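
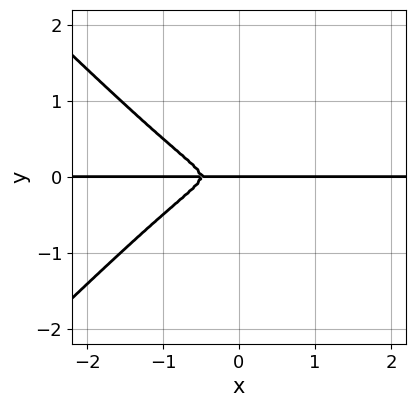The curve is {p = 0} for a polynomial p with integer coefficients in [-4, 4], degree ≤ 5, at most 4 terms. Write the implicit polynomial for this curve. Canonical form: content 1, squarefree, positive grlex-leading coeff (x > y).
1. Degree: no degree-3 curve has this shape, so deg p = 4.
2. From the axis intercepts and sections: the visible x-axis segment lies entirely on the curve; it meets the y-axis at y = 0 (among the integer gridlines).
3. These observations pin down the coefficients.

2*x^3*y - 2*x*y^3 + x^2*y + 2*y^3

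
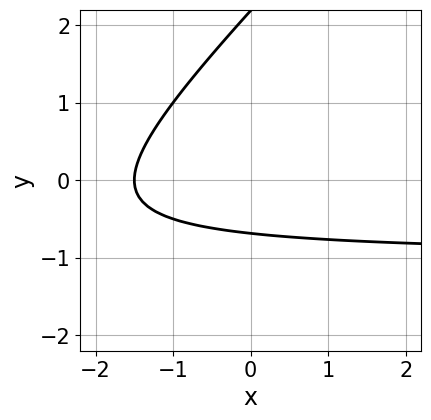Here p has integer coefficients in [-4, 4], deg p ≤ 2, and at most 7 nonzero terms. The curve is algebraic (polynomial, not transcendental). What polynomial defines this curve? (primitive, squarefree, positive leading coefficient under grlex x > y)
2*x*y - 2*y^2 + 2*x + 3*y + 3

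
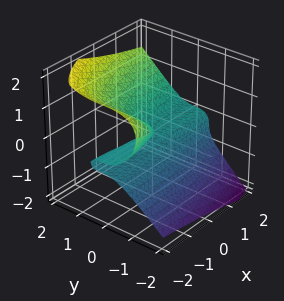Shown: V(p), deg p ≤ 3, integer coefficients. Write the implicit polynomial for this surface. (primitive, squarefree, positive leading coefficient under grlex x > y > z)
First, deg p = 3. A generic line meets the surface in up to 3 points.
Next, from the axis intercepts and sections: every point of the x-axis in the box is on the surface; it meets the y-axis at y = 0 (among the integer gridlines); it meets the z-axis at z = 0 (among the integer gridlines).
Finally, together with the visible shape, these determine p as stated.

2*x*z^2 - 2*y^3 + 3*z^3 + x*z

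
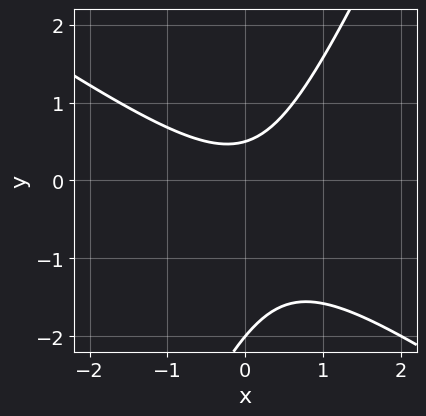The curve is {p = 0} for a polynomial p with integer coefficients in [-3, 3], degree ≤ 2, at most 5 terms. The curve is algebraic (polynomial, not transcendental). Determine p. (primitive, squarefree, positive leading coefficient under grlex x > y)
1. The degree is 2 — no degree-1 curve has this shape.
2. Checking where it meets the axes: it crosses the y-axis at the gridline y = -2; it misses every integer gridline on the x-axis.
3. Putting this together gives p.

3*x^2 + 3*x*y - 2*y^2 - 3*y + 2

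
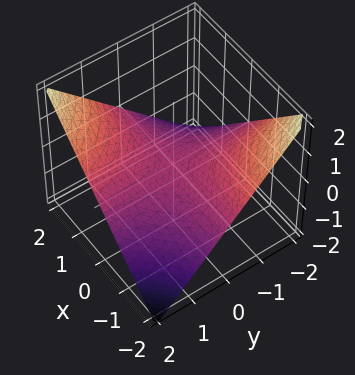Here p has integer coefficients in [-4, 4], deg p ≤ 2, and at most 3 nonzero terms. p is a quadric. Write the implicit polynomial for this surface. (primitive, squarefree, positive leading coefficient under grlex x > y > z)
deg p = 2. A hyperbolic paraboloid; a quadric.
From the visible intercepts: every point of the x-axis in the box is on the surface; every point of the y-axis in the box is on the surface; it crosses the z-axis at the gridline z = 0.
Assembling these constraints gives the stated polynomial.

x*y - 2*z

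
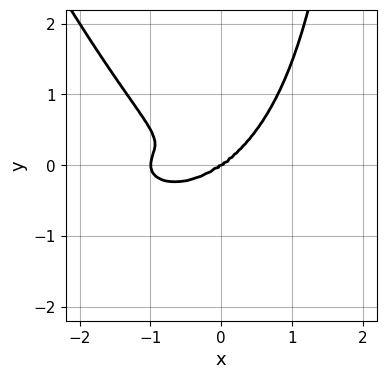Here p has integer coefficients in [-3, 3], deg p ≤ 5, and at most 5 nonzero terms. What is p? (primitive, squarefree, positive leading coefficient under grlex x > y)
1. Degree: no degree-3 curve has this shape, so deg p = 4.
2. From the axis intercepts and sections: one y-axis crossing is at y = 0; among the integer gridlines, it crosses the x-axis at x ∈ {-1, 0}.
3. Fitting integer coefficients to these (and the overall shape) gives p.

x^4 + 2*x^2*y^2 + x*y^3 + x^3 - 3*y^3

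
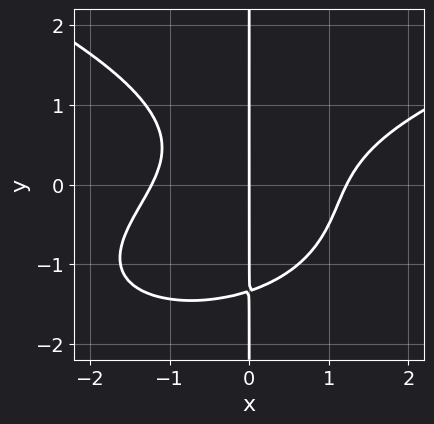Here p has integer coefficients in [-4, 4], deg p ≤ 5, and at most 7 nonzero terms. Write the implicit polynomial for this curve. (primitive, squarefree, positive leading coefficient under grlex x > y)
2*x*y^3 - 2*x^3 + 2*x^2*y + x*y^2 + 3*x

First, the degree is 4 — the shape is more complex than any degree-3 curve.
Next, reading off the gridlines: every point of the y-axis in the box is on the curve; it meets the x-axis at x = 0 (among the integer gridlines).
Finally, putting this together gives p.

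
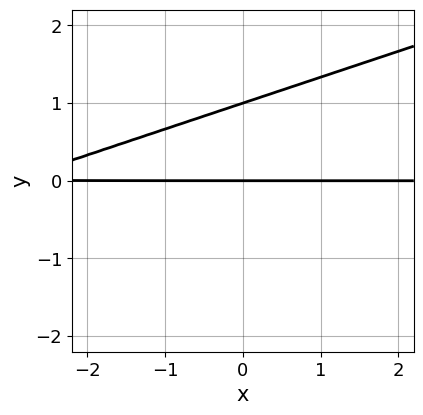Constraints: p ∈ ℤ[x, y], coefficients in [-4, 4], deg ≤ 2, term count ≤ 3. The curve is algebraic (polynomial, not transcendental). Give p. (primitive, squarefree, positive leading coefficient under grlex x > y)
(a) The degree is 2 — no degree-1 curve has this shape.
(b) From the visible intercepts: the visible x-axis segment lies entirely on the curve; among the integer gridlines, it crosses the y-axis at y ∈ {0, 1}.
(c) Assembling these constraints gives the stated polynomial.

x*y - 3*y^2 + 3*y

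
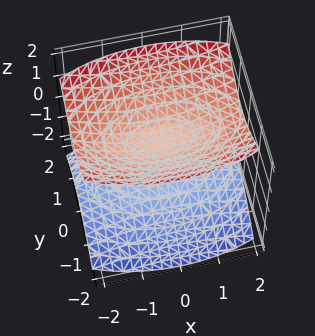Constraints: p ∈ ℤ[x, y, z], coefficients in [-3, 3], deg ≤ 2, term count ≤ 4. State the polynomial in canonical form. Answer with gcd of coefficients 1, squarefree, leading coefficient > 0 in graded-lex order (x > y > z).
x^2 + 3*y^2 - 3*z^2 + 1

First, I count 2 distinct pieces.
Next, degree: two sheets facing apart; a quadric, so deg p = 2.
Then, symmetries: mirror symmetry x ↦ −x ⇒ only even powers of x; it's symmetric under z → −z, forcing even powers of z; it's symmetric under y → −y, forcing even powers of y.
Then, checking where it meets the axes: it misses every integer gridline on the y-axis; the surface avoids every integer x-axis point in the box.
Finally, assembling these constraints gives the stated polynomial.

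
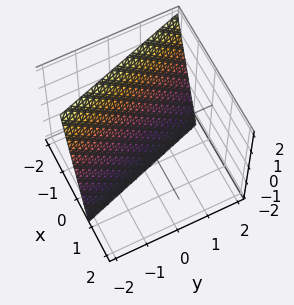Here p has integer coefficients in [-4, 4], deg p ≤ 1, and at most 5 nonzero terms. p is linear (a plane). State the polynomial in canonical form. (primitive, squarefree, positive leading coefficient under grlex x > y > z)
First, deg p = 1. The surface is flat (a plane).
Then, checking where it meets the axes: one y-axis crossing is at y = -2; it meets the z-axis at z = -2 (among the integer gridlines).
Finally, together with the visible shape, these determine p as stated.

3*x + y + z + 2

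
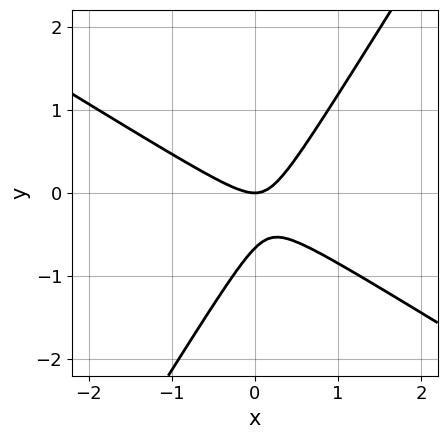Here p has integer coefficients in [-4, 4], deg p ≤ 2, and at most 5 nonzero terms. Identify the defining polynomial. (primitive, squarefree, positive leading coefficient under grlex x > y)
3*x^2 + 3*x*y - 3*y^2 - 2*y

Degree: the shape is more complex than any degree-1 curve, so deg p = 2.
From the visible intercepts: it crosses the x-axis at the gridline x = 0; one y-axis crossing is at y = 0.
Matching integer coefficients to the picture gives p.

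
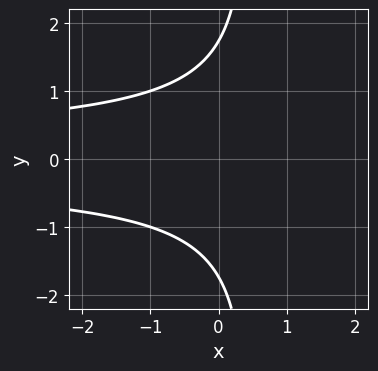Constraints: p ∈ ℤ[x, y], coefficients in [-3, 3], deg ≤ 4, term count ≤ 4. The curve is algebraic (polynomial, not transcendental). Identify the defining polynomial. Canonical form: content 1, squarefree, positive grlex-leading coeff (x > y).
2*x*y^2 - y^2 + 3

First, degree: a generic line meets the curve in up to 3 points, so deg p = 3.
Next, symmetries: it's symmetric under y → −y, forcing even powers of y.
Then, from the visible intercepts: no x-intercept at any integer in the box.
Finally, together with the visible shape, these determine p as stated.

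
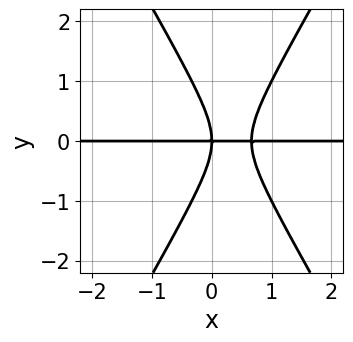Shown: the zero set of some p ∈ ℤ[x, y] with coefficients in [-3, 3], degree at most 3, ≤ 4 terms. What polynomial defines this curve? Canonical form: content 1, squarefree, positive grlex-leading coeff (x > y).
First, deg p = 3. A generic line meets the curve in up to 3 points.
Then, observable constraints: every point of the x-axis in the box is on the curve; one y-axis crossing is at y = 0.
Finally, putting this together gives p.

3*x^2*y - y^3 - 2*x*y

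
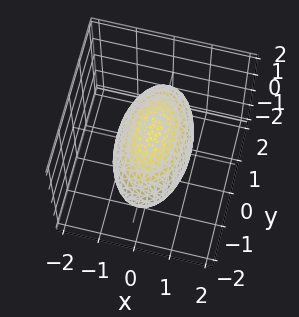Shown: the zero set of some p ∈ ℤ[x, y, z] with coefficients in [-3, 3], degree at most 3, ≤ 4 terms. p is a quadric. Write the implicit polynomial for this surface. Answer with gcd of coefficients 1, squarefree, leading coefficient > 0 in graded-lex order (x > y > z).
deg p = 2.
Symmetries: mirror symmetry x ↦ −x ⇒ only even powers of x; mirror symmetry z ↦ −z ⇒ only even powers of z; mirror symmetry y ↦ −y ⇒ only even powers of y.
Observable constraints: among the integer gridlines, it crosses the z-axis at z ∈ {-1, 1}; among the integer gridlines, it crosses the x-axis at x ∈ {-1, 1}.
Solving for integer coefficients yields p as stated.

3*x^2 + y^2 + 3*z^2 - 3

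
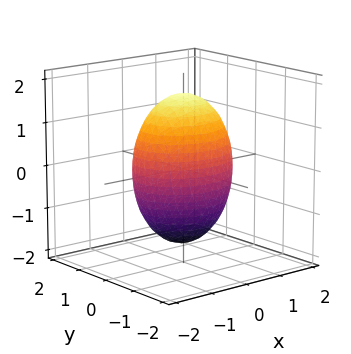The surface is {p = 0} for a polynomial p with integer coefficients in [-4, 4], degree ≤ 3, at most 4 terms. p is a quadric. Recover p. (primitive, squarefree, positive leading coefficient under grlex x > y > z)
First, degree: bounded and convex; a quadric, so deg p = 2.
Then, symmetries: it's symmetric under y → −y, forcing even powers of y; the x ↦ −x reflection is a symmetry, so x appears only in even powers; the z ↦ −z reflection is a symmetry, so z appears only in even powers.
Next, observable constraints: the y-axis gridline crossings are at y ∈ {-1, 1}.
Finally, together with the visible shape, these determine p as stated.

2*x^2 + 3*y^2 + z^2 - 3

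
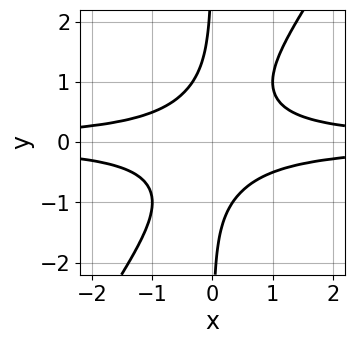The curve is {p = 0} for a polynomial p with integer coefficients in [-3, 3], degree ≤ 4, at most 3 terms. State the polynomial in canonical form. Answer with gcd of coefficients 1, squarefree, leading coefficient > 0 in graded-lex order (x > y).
3*x^2*y^2 - 2*x*y^3 - 1

deg p = 4. The shape is more complex than any degree-3 curve.
Against the integer gridlines: the curve avoids every integer x-axis point in the box; the curve avoids every integer y-axis point in the box.
Assembling these constraints gives the stated polynomial.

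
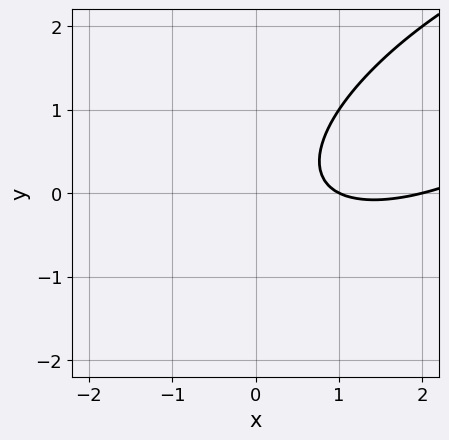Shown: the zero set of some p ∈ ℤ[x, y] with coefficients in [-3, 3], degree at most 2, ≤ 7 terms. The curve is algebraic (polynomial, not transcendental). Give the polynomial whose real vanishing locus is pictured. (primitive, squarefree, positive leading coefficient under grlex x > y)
x^2 - 2*x*y + 2*y^2 - 3*x + 2

deg p = 2. The shape is more complex than any degree-1 curve.
From the axis intercepts and sections: the x-axis gridline crossings are at x ∈ {1, 2}; it misses every integer gridline on the y-axis.
Assembling these constraints gives the stated polynomial.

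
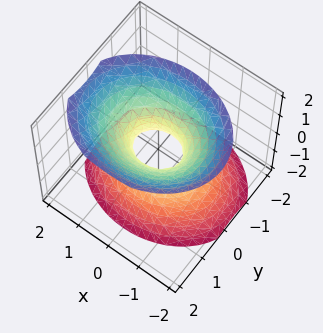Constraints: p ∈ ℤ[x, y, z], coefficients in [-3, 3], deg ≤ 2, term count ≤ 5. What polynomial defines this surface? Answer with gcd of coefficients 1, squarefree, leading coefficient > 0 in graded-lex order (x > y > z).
1. deg p = 2.
2. From the visible intercepts: no z-intercept at any integer in the box.
3. Assembling these constraints gives the stated polynomial.

2*x^2 + 3*y^2 - y*z - 2*z^2 - 1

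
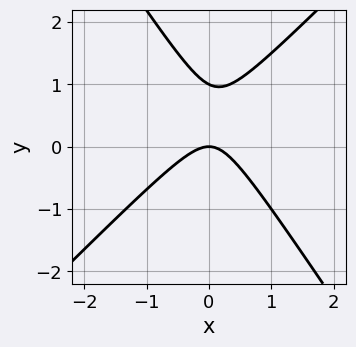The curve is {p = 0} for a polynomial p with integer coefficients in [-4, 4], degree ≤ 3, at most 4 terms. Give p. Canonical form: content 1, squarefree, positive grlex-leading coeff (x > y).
3*x^2 - x*y - 2*y^2 + 2*y

First, degree: the shape is more complex than any degree-1 curve, so deg p = 2.
Next, against the integer gridlines: among the integer gridlines, it crosses the y-axis at y ∈ {0, 1}; one x-axis crossing is at x = 0.
Finally, together with the visible shape, these determine p as stated.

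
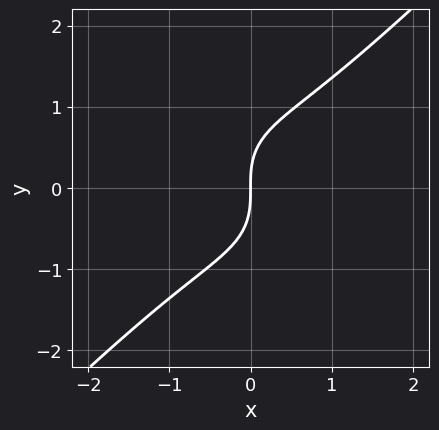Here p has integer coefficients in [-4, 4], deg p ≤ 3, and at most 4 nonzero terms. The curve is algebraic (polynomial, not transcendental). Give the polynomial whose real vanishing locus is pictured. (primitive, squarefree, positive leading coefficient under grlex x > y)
2*x^3 - 2*y^3 + 3*x

(a) The degree is 3 — no degree-2 curve has this shape.
(b) Checking where it meets the axes: one y-axis crossing is at y = 0; one x-axis crossing is at x = 0.
(c) Solving for integer coefficients yields p as stated.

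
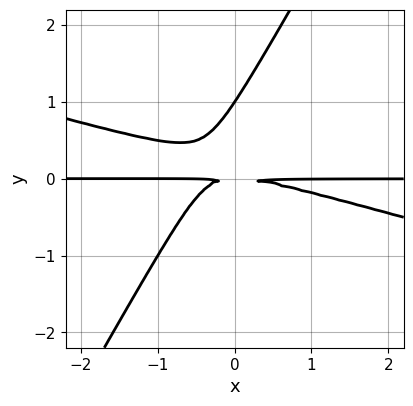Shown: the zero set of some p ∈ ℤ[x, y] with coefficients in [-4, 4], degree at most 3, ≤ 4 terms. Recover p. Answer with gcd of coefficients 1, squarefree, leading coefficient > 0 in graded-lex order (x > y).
The degree is 3 — no degree-2 curve has this shape.
Against the integer gridlines: the visible x-axis segment lies entirely on the curve; one y-axis crossing is at y = 1.
Matching integer coefficients to the picture gives p.

x^2*y + 3*x*y^2 - 2*y^3 + 2*y^2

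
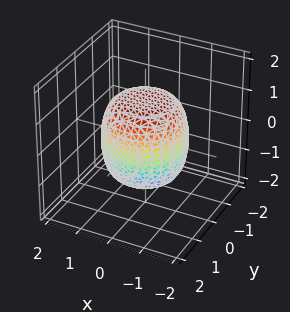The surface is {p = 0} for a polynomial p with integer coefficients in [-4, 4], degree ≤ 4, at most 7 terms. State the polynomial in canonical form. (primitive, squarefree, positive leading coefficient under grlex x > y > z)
Degree: no degree-3 surface has this shape, so deg p = 4.
Symmetry: the z-axis is an axis of rotation, so x and y enter only as x² + y².
From the axis intercepts and sections: a circular section at z = 0 has radius between 1 and 2.
Matching integer coefficients to the picture gives p.

2*x^4 + 4*x^2*y^2 + 2*y^4 - x^2 - y^2 + 2*z^2 - 3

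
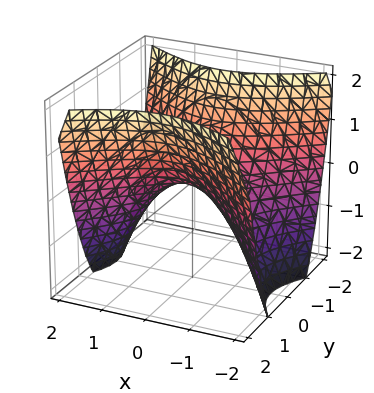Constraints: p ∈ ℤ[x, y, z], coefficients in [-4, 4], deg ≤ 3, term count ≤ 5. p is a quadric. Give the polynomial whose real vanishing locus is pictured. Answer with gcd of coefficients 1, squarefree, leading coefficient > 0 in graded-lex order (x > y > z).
2*x^2 - 3*y^2 + 3*z

First, the degree is 2 — a hyperbolic paraboloid; a quadric.
Then, symmetries: it's symmetric under y → −y, forcing even powers of y; mirror symmetry x ↦ −x ⇒ only even powers of x.
Then, from the visible intercepts: it crosses the x-axis at the gridline x = 0; one z-axis crossing is at z = 0; it meets the y-axis at y = 0 (among the integer gridlines).
Finally, matching integer coefficients to the picture gives p.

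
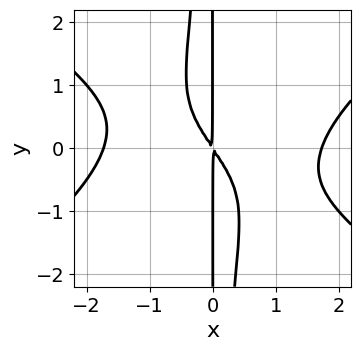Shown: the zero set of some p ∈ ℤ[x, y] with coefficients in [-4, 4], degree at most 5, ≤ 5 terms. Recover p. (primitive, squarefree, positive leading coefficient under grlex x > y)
(a) The degree is 4 — the shape is more complex than any degree-3 curve.
(b) Reading off the gridlines: every point of the y-axis in the box is on the curve.
(c) Together with the visible shape, these determine p as stated.

x^4 - 2*x^2*y^2 - 3*x^2 - 2*x*y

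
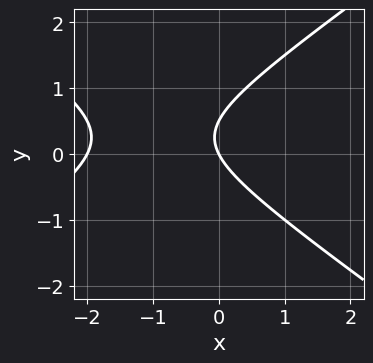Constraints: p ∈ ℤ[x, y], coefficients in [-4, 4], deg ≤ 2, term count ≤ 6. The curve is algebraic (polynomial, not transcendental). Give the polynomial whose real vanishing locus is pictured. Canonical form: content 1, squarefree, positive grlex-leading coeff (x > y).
x^2 - 2*y^2 + 2*x + y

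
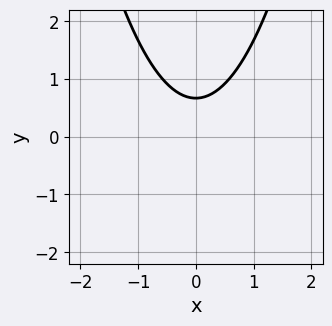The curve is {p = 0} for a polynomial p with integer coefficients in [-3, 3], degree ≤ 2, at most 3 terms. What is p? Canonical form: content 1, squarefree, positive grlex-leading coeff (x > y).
3*x^2 - 3*y + 2

deg p = 2. The shape is more complex than any degree-1 curve.
Symmetries: mirror symmetry x ↦ −x ⇒ only even powers of x.
Against the integer gridlines: the curve avoids every integer x-axis point in the box.
Assembling these constraints gives the stated polynomial.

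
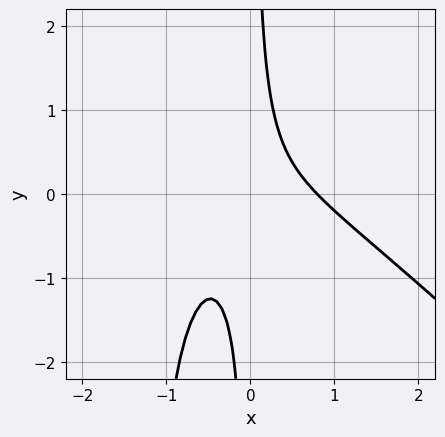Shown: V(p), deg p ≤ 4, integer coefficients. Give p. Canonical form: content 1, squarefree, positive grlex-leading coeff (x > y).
2*x^3 + 2*x^2*y + 3*x*y - 1

(a) Degree: the shape is more complex than any degree-2 curve, so deg p = 3.
(b) Observable constraints: no y-intercept at any integer in the box.
(c) Putting this together gives p.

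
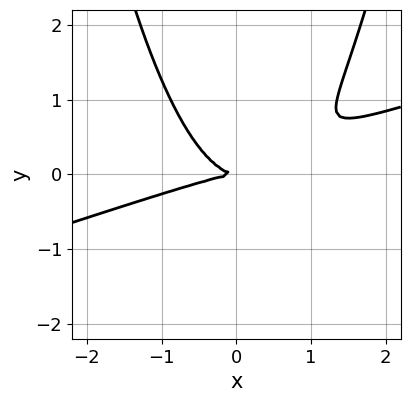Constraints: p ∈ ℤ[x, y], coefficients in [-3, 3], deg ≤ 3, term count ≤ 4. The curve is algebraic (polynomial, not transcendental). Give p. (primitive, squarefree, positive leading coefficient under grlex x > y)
x^3 - 3*x^2*y + 3*y^2

1. deg p = 3.
2. From the visible intercepts: one y-axis crossing is at y = 0; it meets the x-axis at x = 0 (among the integer gridlines).
3. Assembling these constraints gives the stated polynomial.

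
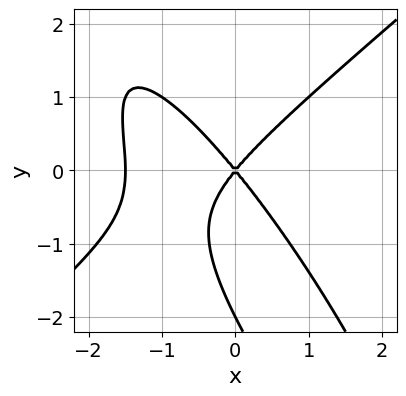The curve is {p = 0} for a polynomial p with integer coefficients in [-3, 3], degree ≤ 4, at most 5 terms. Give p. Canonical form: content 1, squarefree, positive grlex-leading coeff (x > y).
1. The degree is 3 — a generic line meets the curve in up to 3 points.
2. Checking where it meets the axes: among the integer gridlines, it crosses the y-axis at y ∈ {-2, 0}; it crosses the x-axis at the gridline x = 0.
3. Together with the visible shape, these determine p as stated.

2*x^3 - 2*x*y^2 - y^3 + 3*x^2 - 2*y^2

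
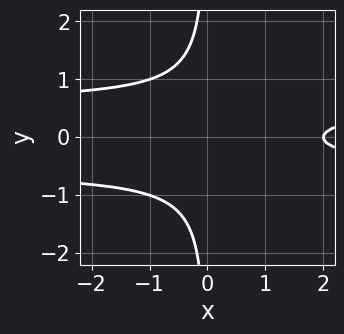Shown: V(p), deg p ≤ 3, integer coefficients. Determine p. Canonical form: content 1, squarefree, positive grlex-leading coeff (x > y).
Degree: the shape is more complex than any degree-2 curve, so deg p = 3.
Symmetries: the y ↦ −y reflection is a symmetry, so y appears only in even powers.
From the visible intercepts: one x-axis crossing is at x = 2; no y-intercept at any integer in the box.
Solving for integer coefficients yields p as stated.

3*x*y^2 - x + 2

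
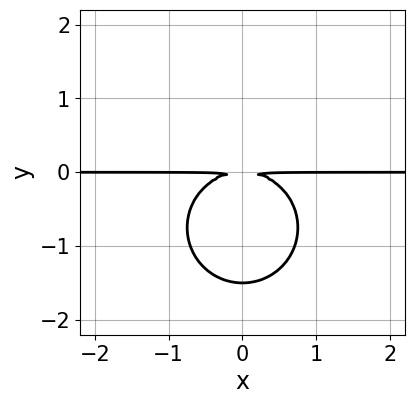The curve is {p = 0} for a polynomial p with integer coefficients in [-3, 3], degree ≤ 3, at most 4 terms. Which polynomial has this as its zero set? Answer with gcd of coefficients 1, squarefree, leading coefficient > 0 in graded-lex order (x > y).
2*x^2*y + 2*y^3 + 3*y^2

(a) deg p = 3.
(b) Symmetries: the x ↦ −x reflection is a symmetry, so x appears only in even powers.
(c) Against the integer gridlines: the visible x-axis segment lies entirely on the curve.
(d) Fitting integer coefficients to these (and the overall shape) gives p.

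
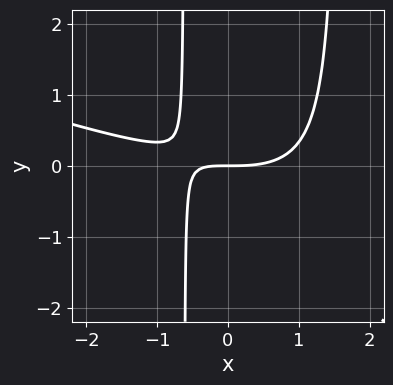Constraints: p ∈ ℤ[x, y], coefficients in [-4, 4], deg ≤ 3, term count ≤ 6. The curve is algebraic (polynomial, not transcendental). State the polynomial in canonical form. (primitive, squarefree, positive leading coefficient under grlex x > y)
x^3 + 3*x^2*y - 3*x*y - 3*y

deg p = 3. A generic line meets the curve in up to 3 points.
From the visible intercepts: it crosses the x-axis at the gridline x = 0; it meets the y-axis at y = 0 (among the integer gridlines).
Solving for integer coefficients yields p as stated.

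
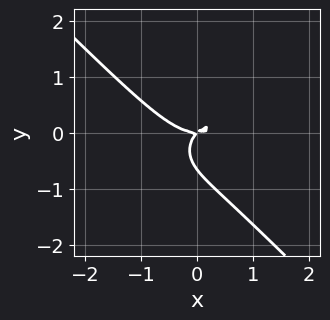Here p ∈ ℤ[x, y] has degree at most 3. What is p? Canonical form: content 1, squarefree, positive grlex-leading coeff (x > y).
(a) The degree is 3 — a generic line meets the curve in up to 3 points.
(b) Observable constraints: it meets the x-axis at x = 0 (among the integer gridlines); it meets the y-axis at y = 0 (among the integer gridlines).
(c) Fitting integer coefficients to these (and the overall shape) gives p.

2*x^3 + x*y^2 + 3*y^3 - 2*x*y + 2*y^2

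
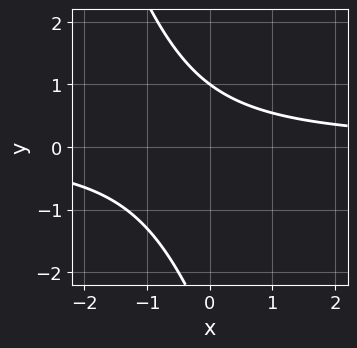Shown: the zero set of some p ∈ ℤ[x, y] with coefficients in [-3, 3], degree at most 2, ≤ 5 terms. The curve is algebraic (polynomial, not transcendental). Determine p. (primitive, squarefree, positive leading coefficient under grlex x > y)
3*x*y + y^2 + 2*y - 3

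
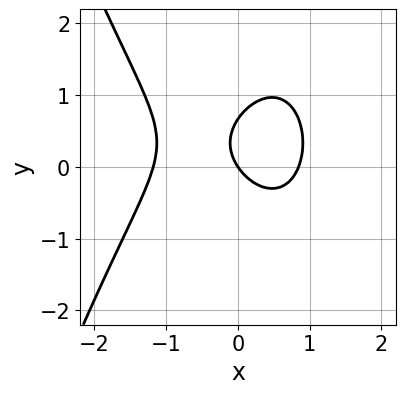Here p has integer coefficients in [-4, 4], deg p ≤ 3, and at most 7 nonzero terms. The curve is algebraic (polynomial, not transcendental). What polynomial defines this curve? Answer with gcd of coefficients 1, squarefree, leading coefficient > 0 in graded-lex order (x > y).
The degree is 3 — the shape is more complex than any degree-2 curve.
Checking where it meets the axes: it meets the x-axis at x = 0 (among the integer gridlines); it meets the y-axis at y = 0 (among the integer gridlines).
Putting this together gives p.

3*x^3 + x^2 + 3*y^2 - 3*x - 2*y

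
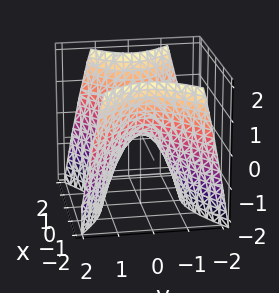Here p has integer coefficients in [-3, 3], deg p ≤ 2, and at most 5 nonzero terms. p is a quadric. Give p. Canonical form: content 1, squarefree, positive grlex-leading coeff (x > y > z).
2*x^2 - 3*y^2 - 2*z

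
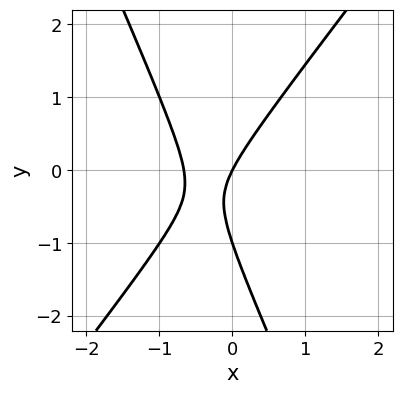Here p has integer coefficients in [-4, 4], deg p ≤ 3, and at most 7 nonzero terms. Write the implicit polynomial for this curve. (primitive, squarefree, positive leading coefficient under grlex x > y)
3*x^2 - x*y - y^2 + 2*x - y

(a) Degree: the shape is more complex than any degree-1 curve, so deg p = 2.
(b) From the axis intercepts and sections: it crosses the x-axis at the gridline x = 0; the y-axis gridline crossings are at y ∈ {-1, 0}.
(c) The integer polynomial consistent with all of this is the stated p.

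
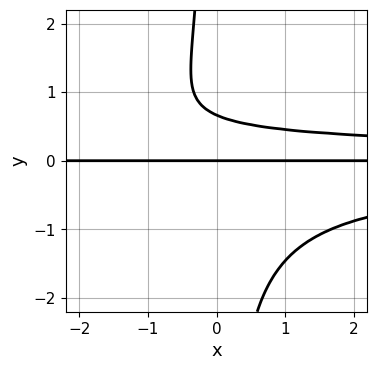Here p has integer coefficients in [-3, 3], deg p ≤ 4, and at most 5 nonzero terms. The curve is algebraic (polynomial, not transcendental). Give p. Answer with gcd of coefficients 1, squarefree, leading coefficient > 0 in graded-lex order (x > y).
3*x*y^3 + 3*y^2 - 2*y

First, deg p = 4. No degree-3 curve has this shape.
Next, against the integer gridlines: it crosses the y-axis at the gridline y = 0; the visible x-axis segment lies entirely on the curve.
Finally, solving for integer coefficients yields p as stated.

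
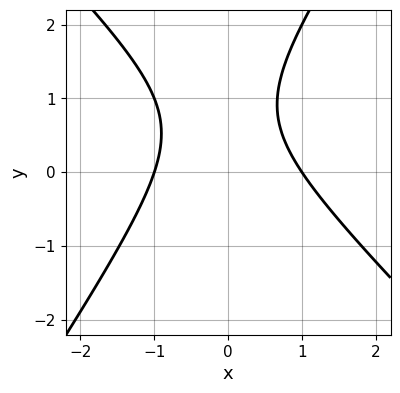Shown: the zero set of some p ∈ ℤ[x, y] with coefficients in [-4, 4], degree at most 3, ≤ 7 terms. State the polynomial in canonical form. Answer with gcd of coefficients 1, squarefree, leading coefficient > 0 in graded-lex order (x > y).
3*x^2 + x*y - 2*y^2 + 3*y - 3

(a) deg p = 2. The shape is more complex than any degree-1 curve.
(b) From the axis intercepts and sections: the x-axis gridline crossings are at x ∈ {-1, 1}; the curve avoids every integer y-axis point in the box.
(c) Assembling these constraints gives the stated polynomial.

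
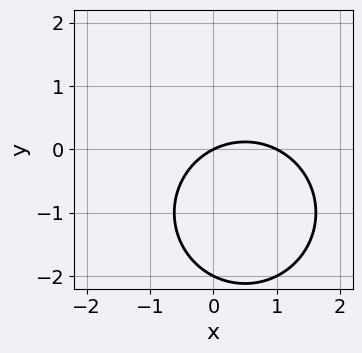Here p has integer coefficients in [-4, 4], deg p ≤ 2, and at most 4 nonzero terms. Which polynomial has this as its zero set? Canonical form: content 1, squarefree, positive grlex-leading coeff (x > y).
x^2 + y^2 - x + 2*y

Degree: the shape is more complex than any degree-1 curve, so deg p = 2.
Against the integer gridlines: among the integer gridlines, it crosses the y-axis at y ∈ {-2, 0}; among the integer gridlines, it crosses the x-axis at x ∈ {0, 1}.
The integer polynomial consistent with all of this is the stated p.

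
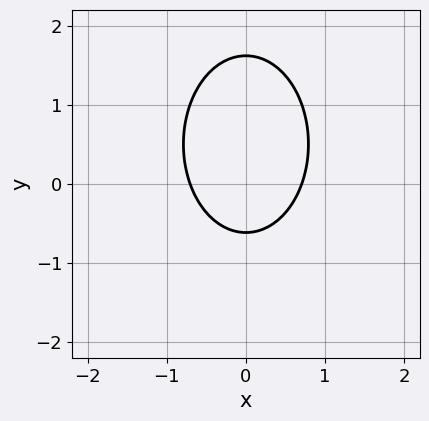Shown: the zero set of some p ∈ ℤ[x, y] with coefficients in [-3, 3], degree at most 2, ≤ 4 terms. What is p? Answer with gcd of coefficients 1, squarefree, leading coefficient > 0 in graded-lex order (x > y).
2*x^2 + y^2 - y - 1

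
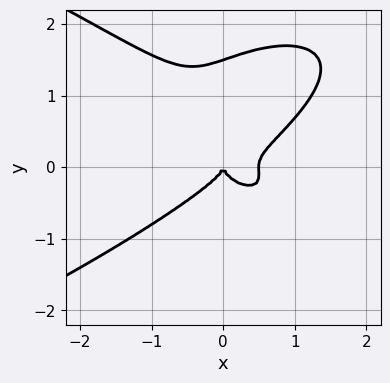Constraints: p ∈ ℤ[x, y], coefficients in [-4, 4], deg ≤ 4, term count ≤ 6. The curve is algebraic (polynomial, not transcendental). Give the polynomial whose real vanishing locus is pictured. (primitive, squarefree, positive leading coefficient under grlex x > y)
1. The degree is 4 — no degree-3 curve has this shape.
2. Checking where it meets the axes: one x-axis crossing is at x = 0; it meets the y-axis at y = 0 (among the integer gridlines).
3. The integer polynomial consistent with all of this is the stated p.

2*y^4 + 2*x^3 - x*y^2 - 3*y^3 - x^2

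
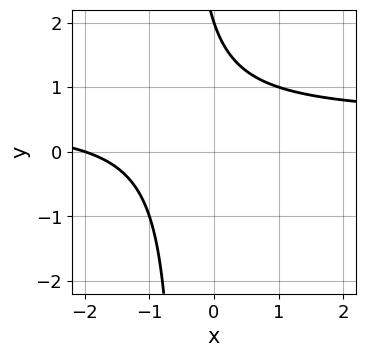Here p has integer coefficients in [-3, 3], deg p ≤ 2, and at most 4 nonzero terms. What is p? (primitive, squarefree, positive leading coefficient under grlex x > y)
2*x*y - x + y - 2

deg p = 2. A generic line meets the curve in up to 2 points.
Reading off the gridlines: one y-axis crossing is at y = 2; one x-axis crossing is at x = -2.
Assembling these constraints gives the stated polynomial.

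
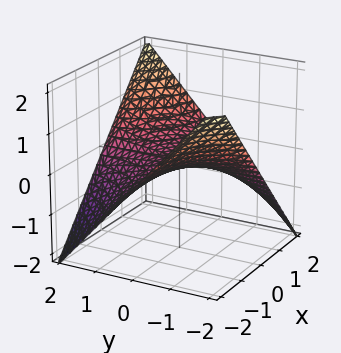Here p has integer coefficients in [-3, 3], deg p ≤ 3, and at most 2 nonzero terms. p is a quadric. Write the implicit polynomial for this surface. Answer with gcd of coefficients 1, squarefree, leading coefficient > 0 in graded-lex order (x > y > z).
x*y - 2*z

1. The degree is 2 — a saddle surface; a quadric.
2. From the visible intercepts: it meets the z-axis at z = 0 (among the integer gridlines); the visible x-axis segment lies entirely on the surface.
3. Putting this together gives p. Check: (0, -1, 0) on the y-axis lies on the surface, and p(0, -1, 0) = 0. ✓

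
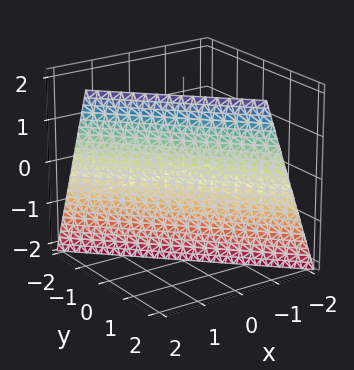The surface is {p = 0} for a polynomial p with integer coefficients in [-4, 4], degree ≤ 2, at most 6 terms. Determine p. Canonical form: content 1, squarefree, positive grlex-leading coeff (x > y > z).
3*x + 3*y - z - 2

(a) deg p = 1. Every cross-section is a straight line — this is a plane.
(b) From the axis intercepts and sections: it crosses the z-axis at the gridline z = -2.
(c) The integer polynomial consistent with all of this is the stated p.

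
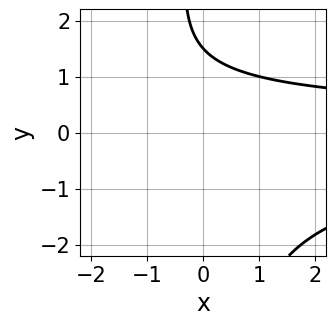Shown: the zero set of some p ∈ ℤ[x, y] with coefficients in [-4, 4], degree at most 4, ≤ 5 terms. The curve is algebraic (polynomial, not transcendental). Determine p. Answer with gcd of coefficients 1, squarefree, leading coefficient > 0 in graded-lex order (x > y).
1. The degree is 3 — a generic line meets the curve in up to 3 points.
2. From the visible intercepts: no x-intercept at any integer in the box.
3. Solving for integer coefficients yields p as stated.

x*y^2 + 2*y - 3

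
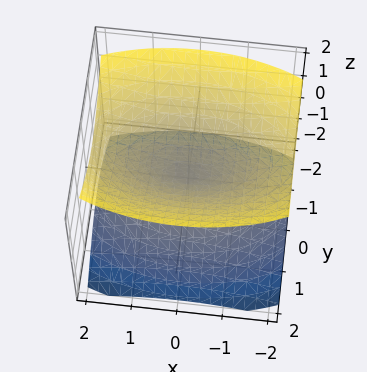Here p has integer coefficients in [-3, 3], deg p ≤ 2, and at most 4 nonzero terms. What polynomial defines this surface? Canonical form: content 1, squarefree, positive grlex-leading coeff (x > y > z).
x^2 + 3*y^2 - 3*z^2

First, I count 2 distinct pieces. Treating them together as one polynomial.
Next, deg p = 2. Two nappes meeting at a single point; a quadric.
Next, symmetries: it's symmetric under y → −y, forcing even powers of y; the z ↦ −z reflection is a symmetry, so z appears only in even powers; the x ↦ −x reflection is a symmetry, so x appears only in even powers.
Next, from the axis intercepts and sections: it crosses the y-axis at the gridline y = 0; it crosses the x-axis at the gridline x = 0; it crosses the z-axis at the gridline z = 0.
Finally, fitting integer coefficients to these (and the overall shape) gives p.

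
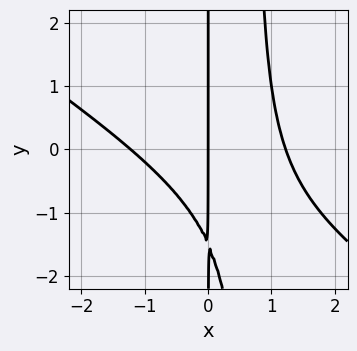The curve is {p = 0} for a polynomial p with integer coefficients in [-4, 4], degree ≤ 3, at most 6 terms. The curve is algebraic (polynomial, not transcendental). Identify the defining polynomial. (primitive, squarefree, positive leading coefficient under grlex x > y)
First, the degree is 3 — no degree-2 curve has this shape.
Then, observable constraints: it crosses the x-axis at the gridline x = 0; every point of the y-axis in the box is on the curve.
Finally, together with the visible shape, these determine p as stated.

2*x^3 + 3*x^2*y - 2*x*y - 3*x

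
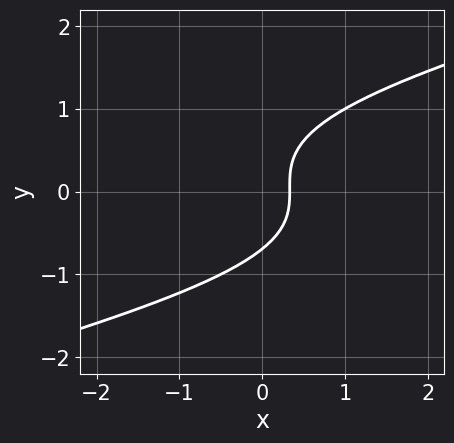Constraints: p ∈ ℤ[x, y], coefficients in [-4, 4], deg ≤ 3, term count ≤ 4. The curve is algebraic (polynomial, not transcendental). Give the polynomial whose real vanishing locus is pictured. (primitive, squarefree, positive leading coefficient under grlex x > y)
x*y^2 - 3*y^3 + 3*x - 1

(a) Degree: no degree-2 curve has this shape, so deg p = 3.
(b) Matching integer coefficients to the picture gives p.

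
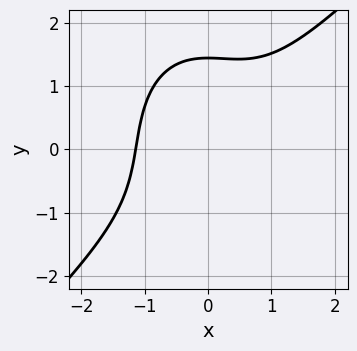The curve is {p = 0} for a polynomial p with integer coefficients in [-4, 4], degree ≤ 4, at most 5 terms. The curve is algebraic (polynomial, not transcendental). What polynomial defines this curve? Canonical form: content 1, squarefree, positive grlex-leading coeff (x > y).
(a) deg p = 3. No degree-2 curve has this shape.
(b) Matching integer coefficients to the picture gives p.

2*x^3 - x^2*y - y^3 + 3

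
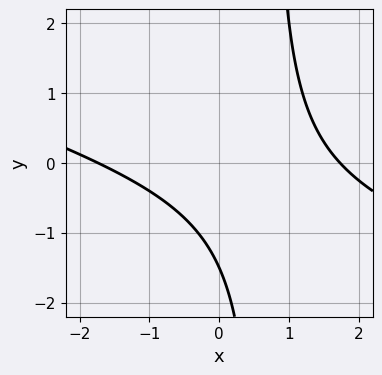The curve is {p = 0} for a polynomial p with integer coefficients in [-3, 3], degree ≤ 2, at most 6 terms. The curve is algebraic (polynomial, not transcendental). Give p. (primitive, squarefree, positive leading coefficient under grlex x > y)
(a) deg p = 2. A generic line meets the curve in up to 2 points.
(b) Solving for integer coefficients yields p as stated.

x^2 + 3*x*y - 2*y - 3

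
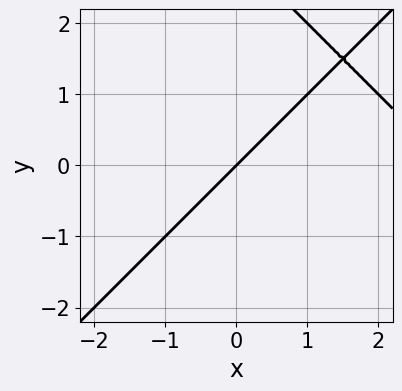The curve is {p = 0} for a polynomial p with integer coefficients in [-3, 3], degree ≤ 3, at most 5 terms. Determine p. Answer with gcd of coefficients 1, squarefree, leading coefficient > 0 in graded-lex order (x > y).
1. The degree is 2 — no degree-1 curve has this shape.
2. Observable constraints: it meets the x-axis at x = 0 (among the integer gridlines); one y-axis crossing is at y = 0.
3. Together with the visible shape, these determine p as stated.

x^2 - y^2 - 3*x + 3*y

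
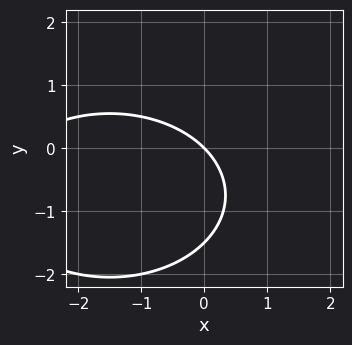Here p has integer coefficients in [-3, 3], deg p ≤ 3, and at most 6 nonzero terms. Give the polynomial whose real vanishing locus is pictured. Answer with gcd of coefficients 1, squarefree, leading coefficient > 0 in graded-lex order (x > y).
x^2 + 2*y^2 + 3*x + 3*y

First, the degree is 2 — the shape is more complex than any degree-1 curve.
Then, reading off the gridlines: it meets the x-axis at x = 0 (among the integer gridlines); one y-axis crossing is at y = 0.
Finally, the integer polynomial consistent with all of this is the stated p.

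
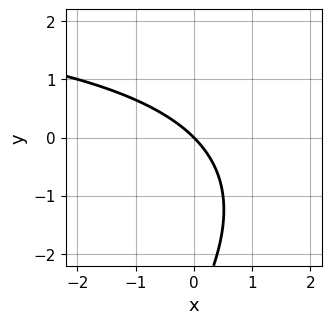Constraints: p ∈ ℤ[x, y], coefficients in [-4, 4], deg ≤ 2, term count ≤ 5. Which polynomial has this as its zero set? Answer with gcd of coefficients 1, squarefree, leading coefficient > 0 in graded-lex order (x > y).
(a) The degree is 2 — no degree-1 curve has this shape.
(b) Reading off the gridlines: one y-axis crossing is at y = 0; it crosses the x-axis at the gridline x = 0.
(c) Assembling these constraints gives the stated polynomial.

x*y - y^2 - 3*x - 3*y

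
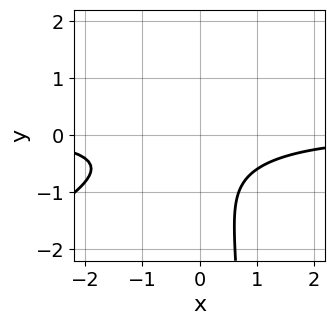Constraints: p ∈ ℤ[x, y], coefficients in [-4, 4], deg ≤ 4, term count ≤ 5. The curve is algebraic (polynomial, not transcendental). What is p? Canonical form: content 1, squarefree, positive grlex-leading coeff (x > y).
1. deg p = 3.
2. Checking where it meets the axes: the curve avoids every integer y-axis point in the box; the curve avoids every integer x-axis point in the box.
3. Putting this together gives p.

2*x^2*y - 3*x*y^2 + 3*y^2 + 3*y + 3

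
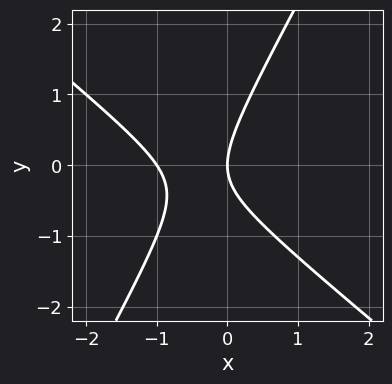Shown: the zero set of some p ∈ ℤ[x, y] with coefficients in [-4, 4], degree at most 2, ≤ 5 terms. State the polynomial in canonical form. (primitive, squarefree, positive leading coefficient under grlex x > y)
3*x^2 + 2*x*y - 2*y^2 + 3*x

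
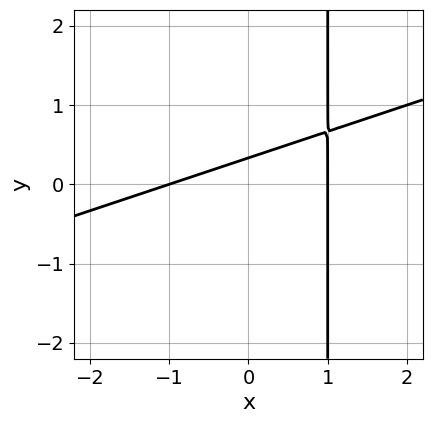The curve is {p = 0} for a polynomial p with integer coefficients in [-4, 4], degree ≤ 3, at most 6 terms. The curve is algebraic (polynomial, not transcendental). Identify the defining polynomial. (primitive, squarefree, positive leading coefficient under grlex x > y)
(a) Degree: no degree-1 curve has this shape, so deg p = 2.
(b) Observable constraints: among the integer gridlines, it crosses the x-axis at x ∈ {-1, 1}.
(c) Together with the visible shape, these determine p as stated.

x^2 - 3*x*y + 3*y - 1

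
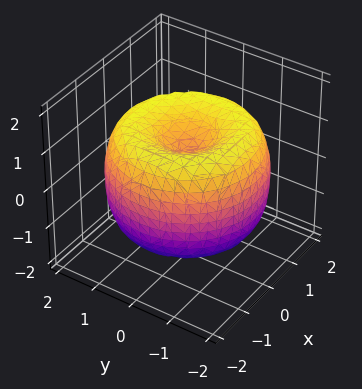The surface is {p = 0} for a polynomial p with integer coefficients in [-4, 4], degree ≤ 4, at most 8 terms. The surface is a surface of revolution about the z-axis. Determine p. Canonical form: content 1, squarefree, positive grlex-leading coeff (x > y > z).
x^4 + 2*x^2*y^2 + y^4 - 3*x^2 - 3*y^2 + 2*z^2 - 1

1. Degree: a generic line meets the surface in up to 4 points, so deg p = 4.
2. Symmetries: the surface is invariant under rotation about z: p = q(x² + y², z).
3. Observable constraints: a circular section at z = 1 has radius between 0 and 1.
4. Fitting integer coefficients to these (and the overall shape) gives p.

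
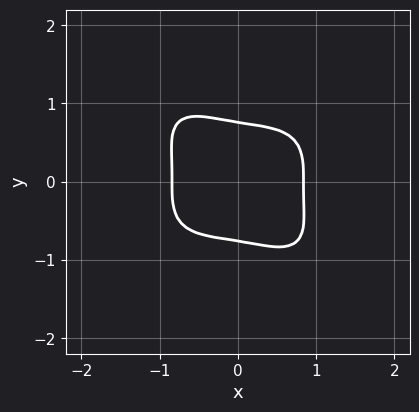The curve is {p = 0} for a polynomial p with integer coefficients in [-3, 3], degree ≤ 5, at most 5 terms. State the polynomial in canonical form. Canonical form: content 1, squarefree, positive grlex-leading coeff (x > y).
The degree is 4 — a generic line meets the curve in up to 4 points.
Matching integer coefficients to the picture gives p.

2*x^4 + 2*x*y^3 + 3*y^4 - 1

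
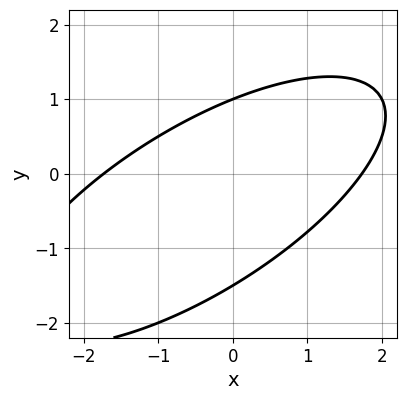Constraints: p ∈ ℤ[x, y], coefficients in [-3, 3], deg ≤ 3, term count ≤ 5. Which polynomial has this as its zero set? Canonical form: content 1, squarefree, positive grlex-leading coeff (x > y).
First, degree: no degree-1 curve has this shape, so deg p = 2.
Then, from the visible intercepts: one y-axis crossing is at y = 1.
Finally, together with the visible shape, these determine p as stated.

x^2 - 2*x*y + 2*y^2 + y - 3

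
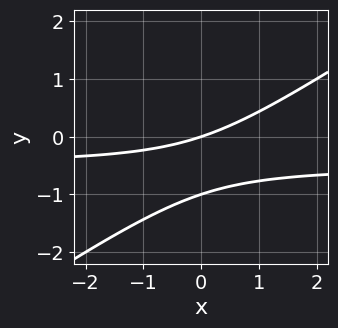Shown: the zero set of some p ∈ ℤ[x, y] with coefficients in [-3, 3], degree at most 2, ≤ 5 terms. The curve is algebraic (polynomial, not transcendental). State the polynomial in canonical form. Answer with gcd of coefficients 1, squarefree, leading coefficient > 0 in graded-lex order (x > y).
deg p = 2. A generic line meets the curve in up to 2 points.
Checking where it meets the axes: among the integer gridlines, it crosses the y-axis at y ∈ {-1, 0}; one x-axis crossing is at x = 0.
Matching integer coefficients to the picture gives p.

2*x*y - 3*y^2 + x - 3*y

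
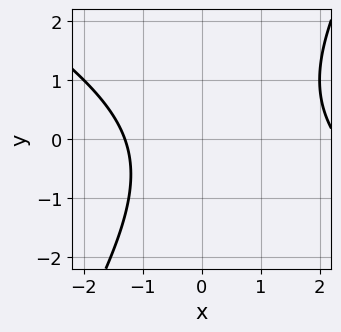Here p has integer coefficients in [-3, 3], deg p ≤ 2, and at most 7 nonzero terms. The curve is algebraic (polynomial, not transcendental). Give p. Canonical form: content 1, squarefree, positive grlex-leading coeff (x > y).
x^2 + x*y - y^2 - x - 3

1. Degree: no degree-1 curve has this shape, so deg p = 2.
2. Reading off the gridlines: the curve avoids every integer y-axis point in the box.
3. Matching integer coefficients to the picture gives p.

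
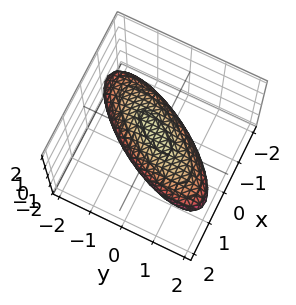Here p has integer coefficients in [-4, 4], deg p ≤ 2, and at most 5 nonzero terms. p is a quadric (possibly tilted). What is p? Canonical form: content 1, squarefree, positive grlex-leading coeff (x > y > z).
2*x^2 - 2*x*y + y^2 + 3*z^2 - 2

deg p = 2.
From the axis intercepts and sections: among the integer gridlines, it crosses the x-axis at x ∈ {-1, 1}.
These observations pin down the coefficients.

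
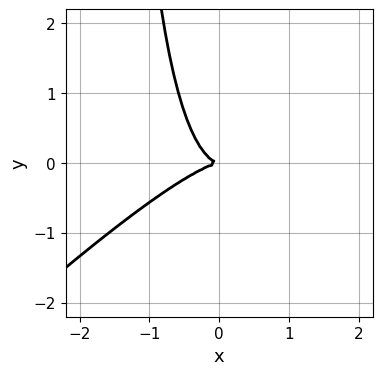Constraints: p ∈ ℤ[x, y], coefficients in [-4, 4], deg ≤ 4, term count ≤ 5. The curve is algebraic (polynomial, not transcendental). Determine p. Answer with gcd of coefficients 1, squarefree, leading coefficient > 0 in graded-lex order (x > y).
2*x^3 - 3*x^2*y + x*y^2 + 2*y^2

The degree is 3 — no degree-2 curve has this shape.
Reading off the gridlines: one y-axis crossing is at y = 0; it crosses the x-axis at the gridline x = 0.
Solving for integer coefficients yields p as stated.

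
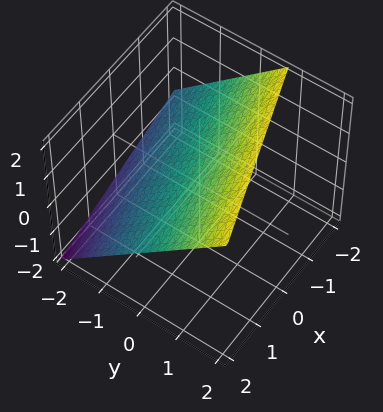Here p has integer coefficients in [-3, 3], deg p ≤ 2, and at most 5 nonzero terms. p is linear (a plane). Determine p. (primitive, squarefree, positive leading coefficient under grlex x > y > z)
1. deg p = 1. Every cross-section is a straight line — this is a plane.
2. From the visible intercepts: one x-axis crossing is at x = 2.
3. Solving for integer coefficients yields p as stated.

x - 3*y + 3*z - 2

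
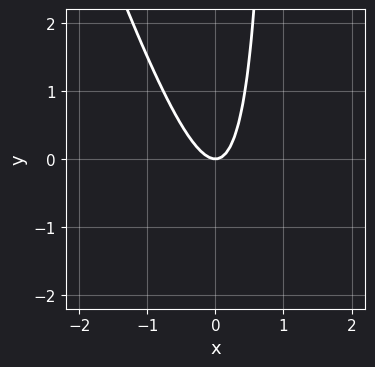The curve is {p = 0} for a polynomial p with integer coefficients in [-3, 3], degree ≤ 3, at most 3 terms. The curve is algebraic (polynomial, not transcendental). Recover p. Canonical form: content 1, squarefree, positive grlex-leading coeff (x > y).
(a) deg p = 2.
(b) Against the integer gridlines: one y-axis crossing is at y = 0; one x-axis crossing is at x = 0.
(c) Putting this together gives p.

3*x^2 + x*y - y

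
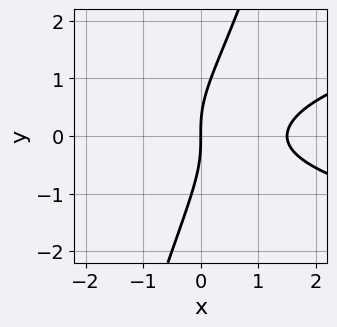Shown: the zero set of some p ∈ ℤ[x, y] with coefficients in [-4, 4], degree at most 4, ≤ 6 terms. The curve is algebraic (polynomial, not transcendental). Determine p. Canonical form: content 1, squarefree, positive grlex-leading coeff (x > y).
3*x*y^2 - y^3 - 2*x^2 + 3*x

(a) Degree: a generic line meets the curve in up to 3 points, so deg p = 3.
(b) From the axis intercepts and sections: one x-axis crossing is at x = 0; it crosses the y-axis at the gridline y = 0.
(c) Solving for integer coefficients yields p as stated.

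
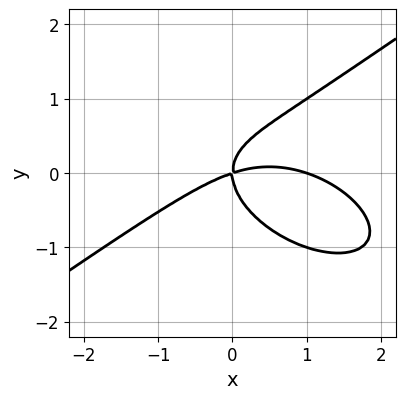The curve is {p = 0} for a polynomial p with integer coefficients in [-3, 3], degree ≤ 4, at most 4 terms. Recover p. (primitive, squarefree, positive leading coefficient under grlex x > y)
Degree: a generic line meets the curve in up to 3 points, so deg p = 3.
Reading off the gridlines: the x-axis gridline crossings are at x ∈ {0, 1}; one y-axis crossing is at y = 0.
The integer polynomial consistent with all of this is the stated p.

x^3 - 3*y^3 - x^2 + 3*x*y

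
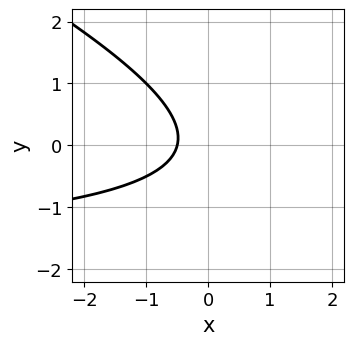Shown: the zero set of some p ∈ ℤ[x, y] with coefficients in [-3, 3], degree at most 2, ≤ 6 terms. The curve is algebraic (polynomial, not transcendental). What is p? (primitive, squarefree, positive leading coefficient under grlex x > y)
Degree: a generic line meets the curve in up to 2 points, so deg p = 2.
Against the integer gridlines: the curve avoids every integer y-axis point in the box.
Together with the visible shape, these determine p as stated.

x*y + 2*y^2 + 2*x + 1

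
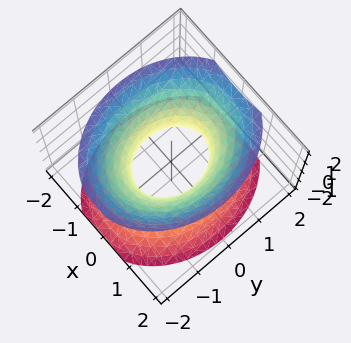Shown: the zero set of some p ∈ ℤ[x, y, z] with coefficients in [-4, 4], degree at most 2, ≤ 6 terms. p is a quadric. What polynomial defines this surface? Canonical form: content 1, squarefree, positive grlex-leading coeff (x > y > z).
3*x^2 + 2*y^2 - 2*z^2 - 2

First, degree: one connected sheet with a waist; a quadric, so deg p = 2.
Then, symmetries: mirror symmetry z ↦ −z ⇒ only even powers of z; the y ↦ −y reflection is a symmetry, so y appears only in even powers; it's symmetric under x → −x, forcing even powers of x.
Next, observable constraints: the y-axis gridline crossings are at y ∈ {-1, 1}; no z-intercept at any integer in the box.
Finally, assembling these constraints gives the stated polynomial.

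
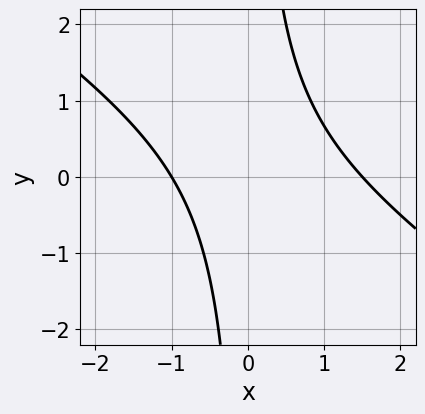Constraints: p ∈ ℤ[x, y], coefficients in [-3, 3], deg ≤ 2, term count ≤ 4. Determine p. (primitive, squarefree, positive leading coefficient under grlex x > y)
2*x^2 + 3*x*y - x - 3

(a) Degree: a generic line meets the curve in up to 2 points, so deg p = 2.
(b) Reading off the gridlines: no y-intercept at any integer in the box; one x-axis crossing is at x = -1.
(c) Together with the visible shape, these determine p as stated.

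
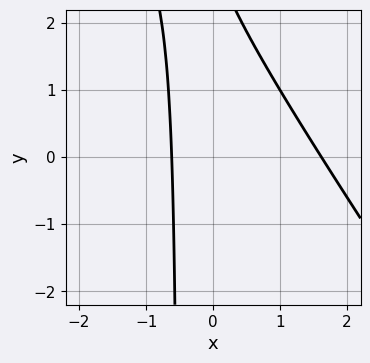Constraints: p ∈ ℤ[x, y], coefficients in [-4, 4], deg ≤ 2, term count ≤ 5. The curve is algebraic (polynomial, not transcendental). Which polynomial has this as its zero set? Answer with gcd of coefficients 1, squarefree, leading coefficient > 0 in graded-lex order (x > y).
1. Degree: a generic line meets the curve in up to 2 points, so deg p = 2.
2. From the axis intercepts and sections: the curve avoids every integer y-axis point in the box.
3. Fitting integer coefficients to these (and the overall shape) gives p.

3*x^2 + 2*x*y - 3*x + y - 3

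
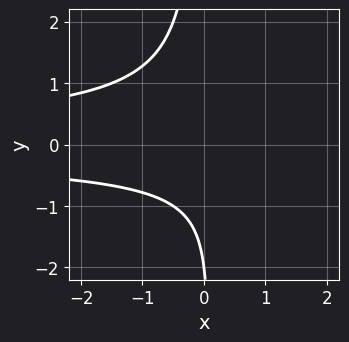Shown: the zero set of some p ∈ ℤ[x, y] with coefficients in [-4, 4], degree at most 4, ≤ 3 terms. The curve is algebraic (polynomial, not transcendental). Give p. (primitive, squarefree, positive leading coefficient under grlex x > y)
(a) The degree is 3 — the shape is more complex than any degree-2 curve.
(b) Against the integer gridlines: it crosses the y-axis at the gridline y = -2; it misses every integer gridline on the x-axis.
(c) The integer polynomial consistent with all of this is the stated p.

2*x*y^2 + y + 2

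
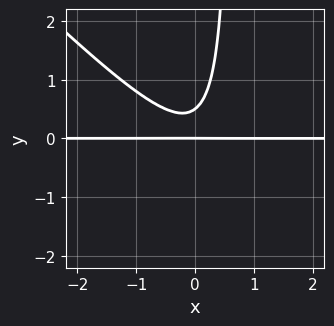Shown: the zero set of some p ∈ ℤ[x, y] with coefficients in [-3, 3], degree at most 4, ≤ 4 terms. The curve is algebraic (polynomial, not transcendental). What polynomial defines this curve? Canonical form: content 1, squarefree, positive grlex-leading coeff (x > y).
1. The degree is 3 — no degree-2 curve has this shape.
2. Against the integer gridlines: the visible x-axis segment lies entirely on the curve; one y-axis crossing is at y = 0.
3. Assembling these constraints gives the stated polynomial.

3*x^2*y + 3*x*y^2 - 2*y^2 + y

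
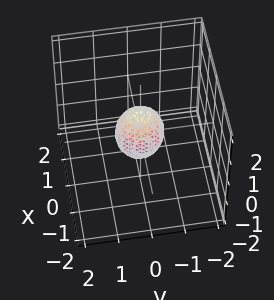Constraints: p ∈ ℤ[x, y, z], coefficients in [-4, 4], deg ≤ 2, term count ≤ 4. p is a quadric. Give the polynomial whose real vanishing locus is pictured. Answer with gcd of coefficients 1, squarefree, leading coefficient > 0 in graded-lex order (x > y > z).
3*x^2 + 2*y^2 + z^2 - 1

(a) deg p = 2.
(b) Symmetries: it's symmetric under x → −x, forcing even powers of x; the y ↦ −y reflection is a symmetry, so y appears only in even powers; mirror symmetry z ↦ −z ⇒ only even powers of z.
(c) From the visible intercepts: among the integer gridlines, it crosses the z-axis at z ∈ {-1, 1}.
(d) Putting this together gives p.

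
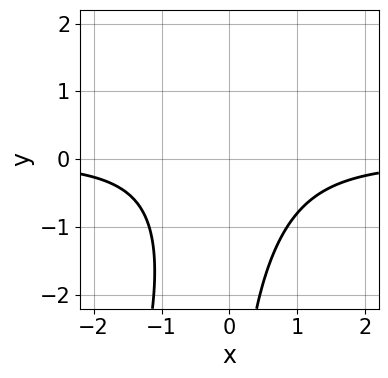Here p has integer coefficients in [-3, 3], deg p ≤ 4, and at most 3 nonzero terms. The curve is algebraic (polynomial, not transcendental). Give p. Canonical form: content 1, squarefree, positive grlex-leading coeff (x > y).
3*x^2*y - x*y^2 + 3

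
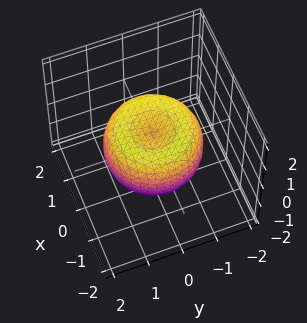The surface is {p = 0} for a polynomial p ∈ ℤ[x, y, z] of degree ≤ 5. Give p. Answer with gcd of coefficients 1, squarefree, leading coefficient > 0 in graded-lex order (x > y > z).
2*x^4 + 4*x^2*y^2 + 2*y^4 - 3*x^2 - 3*y^2 + 3*z^2 - 1

1. The degree is 4 — the shape is more complex than any degree-3 surface.
2. Symmetries: the z-axis is an axis of rotation, so x and y enter only as x² + y².
3. Observable constraints: a circular section at z = 0 has radius between 1 and 2.
4. Fitting integer coefficients to these (and the overall shape) gives p.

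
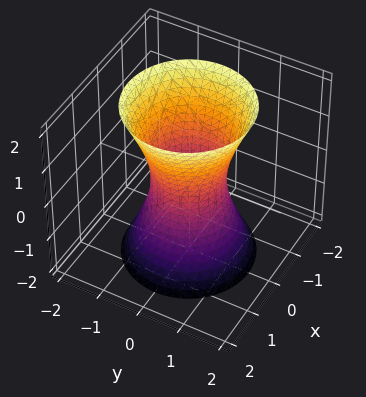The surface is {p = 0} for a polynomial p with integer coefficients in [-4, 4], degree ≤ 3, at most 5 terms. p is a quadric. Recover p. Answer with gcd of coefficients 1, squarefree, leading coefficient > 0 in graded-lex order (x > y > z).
3*x^2 + 3*y^2 - z^2 - 2

First, the degree is 2 — one connected sheet with a waist; a quadric.
Next, symmetries: mirror symmetry z ↦ −z ⇒ only even powers of z; the surface is invariant under rotation about z: p = q(x² + y², z).
Then, checking where it meets the axes: the surface avoids every integer z-axis point in the box; a circular section at z = 0 has radius between 0 and 1.
Finally, fitting integer coefficients to these (and the overall shape) gives p.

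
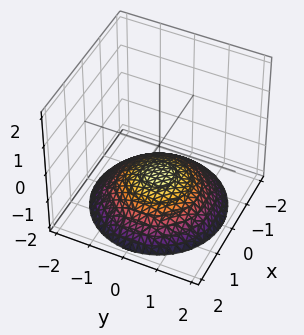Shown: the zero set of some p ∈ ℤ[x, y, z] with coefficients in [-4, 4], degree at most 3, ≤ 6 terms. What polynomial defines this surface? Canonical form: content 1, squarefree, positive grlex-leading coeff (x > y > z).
(a) The degree is 2 — the shape is more complex than any degree-1 surface.
(b) Symmetry: the z-axis is an axis of rotation, so x and y enter only as x² + y².
(c) Observable constraints: it misses every integer gridline on the x-axis; one z-axis crossing is at z = -1; no y-intercept at any integer in the box; a circular section at z = -2 has radius between 1 and 2.
(d) Assembling these constraints gives the stated polynomial.

x^2 + y^2 + 3*z + 3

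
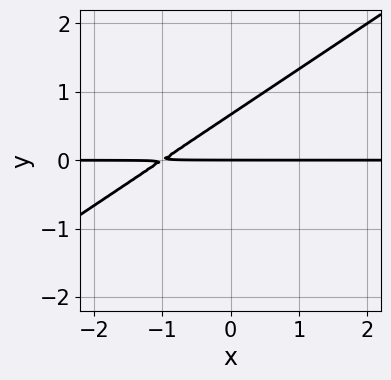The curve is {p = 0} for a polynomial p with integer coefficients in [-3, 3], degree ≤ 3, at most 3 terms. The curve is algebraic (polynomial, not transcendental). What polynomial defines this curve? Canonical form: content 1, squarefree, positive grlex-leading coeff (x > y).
2*x*y - 3*y^2 + 2*y

First, the degree is 2 — no degree-1 curve has this shape.
Next, reading off the gridlines: every point of the x-axis in the box is on the curve; it crosses the y-axis at the gridline y = 0.
Finally, fitting integer coefficients to these (and the overall shape) gives p.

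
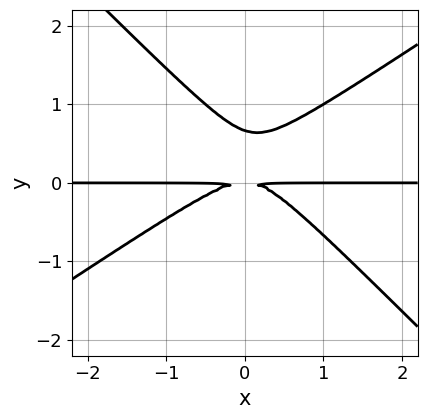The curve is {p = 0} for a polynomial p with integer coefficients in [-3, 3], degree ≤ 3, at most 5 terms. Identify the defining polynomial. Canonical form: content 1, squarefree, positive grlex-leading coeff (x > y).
2*x^2*y - x*y^2 - 3*y^3 + 2*y^2

(a) deg p = 3.
(b) Checking where it meets the axes: every point of the x-axis in the box is on the curve.
(c) These observations pin down the coefficients.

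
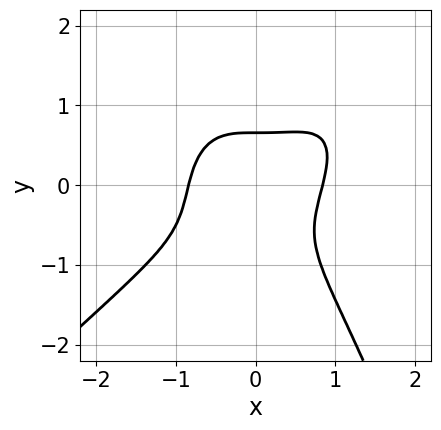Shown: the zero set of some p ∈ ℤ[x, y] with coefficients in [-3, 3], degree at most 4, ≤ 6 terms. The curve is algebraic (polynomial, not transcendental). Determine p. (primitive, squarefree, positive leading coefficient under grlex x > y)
2*x^4 - 2*x^3*y + 2*y^3 + y^2 - 1

1. Degree: a generic line meets the curve in up to 4 points, so deg p = 4.
2. Solving for integer coefficients yields p as stated.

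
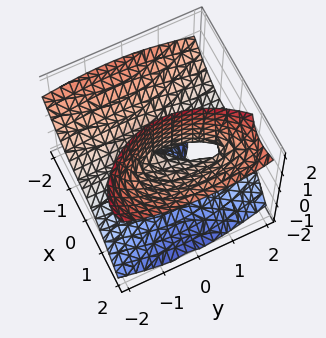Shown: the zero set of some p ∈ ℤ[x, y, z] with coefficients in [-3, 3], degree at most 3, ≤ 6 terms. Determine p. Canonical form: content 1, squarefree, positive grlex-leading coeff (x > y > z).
(a) There are 2 components. Treating them together as one polynomial.
(b) Degree: no degree-2 surface has this shape, so deg p = 3.
(c) From the visible intercepts: the visible y-axis segment lies entirely on the surface; every point of the z-axis in the box is on the surface.
(d) Solving for integer coefficients yields p as stated.

2*x^3 - 3*x*z^2 + 2*y^2*z - x*y - 3*x*z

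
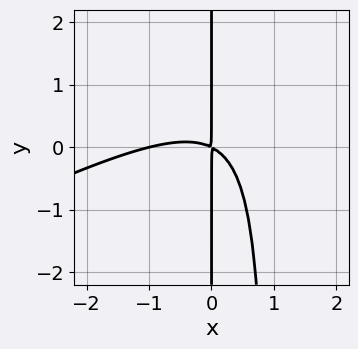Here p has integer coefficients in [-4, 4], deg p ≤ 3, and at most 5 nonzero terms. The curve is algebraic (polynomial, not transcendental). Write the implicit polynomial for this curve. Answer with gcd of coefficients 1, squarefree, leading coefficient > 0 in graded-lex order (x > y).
x^3 - 2*x^2*y + x^2 + 2*x*y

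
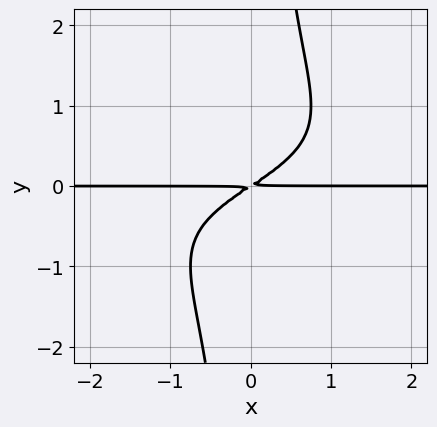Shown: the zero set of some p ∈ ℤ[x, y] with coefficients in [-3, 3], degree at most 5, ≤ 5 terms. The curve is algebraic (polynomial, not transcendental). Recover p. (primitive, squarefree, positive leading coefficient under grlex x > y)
2*x*y^3 + 2*x*y - 3*y^2

(a) deg p = 4. The shape is more complex than any degree-3 curve.
(b) From the visible intercepts: every point of the x-axis in the box is on the curve.
(c) The integer polynomial consistent with all of this is the stated p.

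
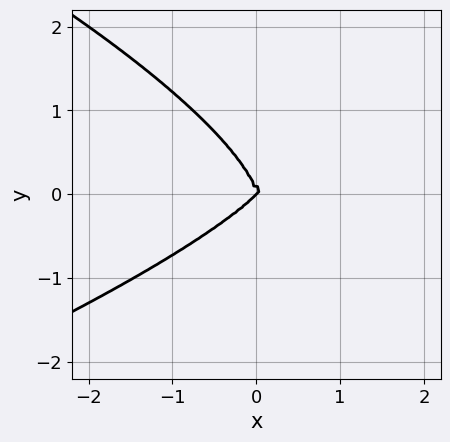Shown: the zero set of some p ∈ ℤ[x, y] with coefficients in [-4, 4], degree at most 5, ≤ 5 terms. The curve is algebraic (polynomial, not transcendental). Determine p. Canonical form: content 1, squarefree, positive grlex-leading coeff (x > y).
(a) Degree: the shape is more complex than any degree-3 curve, so deg p = 4.
(b) Checking where it meets the axes: one y-axis crossing is at y = 0; one x-axis crossing is at x = 0.
(c) These observations pin down the coefficients.

y^4 + x^3 - x^2*y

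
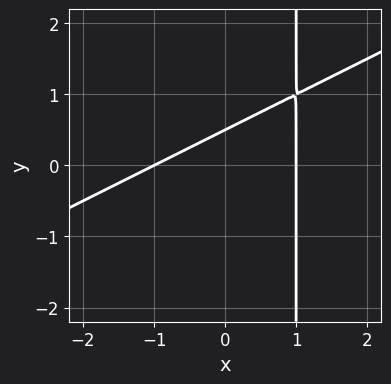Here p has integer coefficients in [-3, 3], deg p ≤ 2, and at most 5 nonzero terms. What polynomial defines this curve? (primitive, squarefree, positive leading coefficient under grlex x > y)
x^2 - 2*x*y + 2*y - 1

First, degree: a generic line meets the curve in up to 2 points, so deg p = 2.
Next, against the integer gridlines: among the integer gridlines, it crosses the x-axis at x ∈ {-1, 1}.
Finally, putting this together gives p.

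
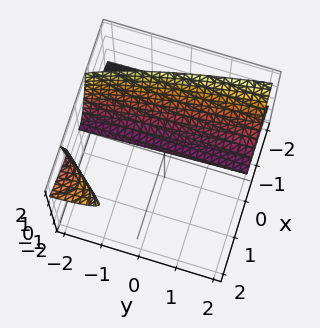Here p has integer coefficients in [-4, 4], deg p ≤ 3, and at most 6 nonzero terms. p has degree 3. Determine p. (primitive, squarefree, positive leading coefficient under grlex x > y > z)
First, I count 2 distinct pieces. They look like related sheets of one shape, so recover p as a whole.
Next, the degree is 3 — the shape is more complex than any degree-2 surface.
Then, against the integer gridlines: one x-axis crossing is at x = 0; one z-axis crossing is at z = 0; every point of the y-axis in the box is on the surface.
Finally, the integer polynomial consistent with all of this is the stated p.

x^3 - 2*x^2*z + y*z^2 + 3*z^2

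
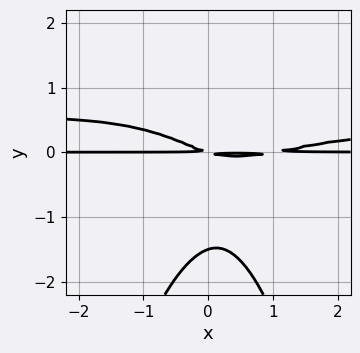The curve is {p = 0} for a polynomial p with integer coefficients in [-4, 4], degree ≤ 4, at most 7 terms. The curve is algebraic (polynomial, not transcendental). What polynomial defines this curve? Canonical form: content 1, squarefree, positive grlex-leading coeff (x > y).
The degree is 4 — no degree-3 curve has this shape.
From the axis intercepts and sections: the visible x-axis segment lies entirely on the curve.
The integer polynomial consistent with all of this is the stated p.

2*x^2*y^2 - x^2*y + 2*y^3 + x*y + 3*y^2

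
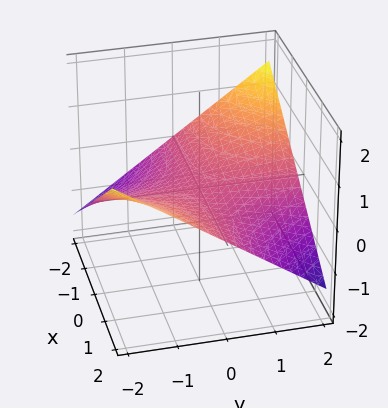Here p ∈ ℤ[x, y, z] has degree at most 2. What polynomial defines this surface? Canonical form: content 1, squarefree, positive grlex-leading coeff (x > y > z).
Degree: a hyperbolic paraboloid; a quadric, so deg p = 2.
From the axis intercepts and sections: every point of the y-axis in the box is on the surface; it crosses the z-axis at the gridline z = 0; the visible x-axis segment lies entirely on the surface.
Matching integer coefficients to the picture gives p.

x*y + 3*z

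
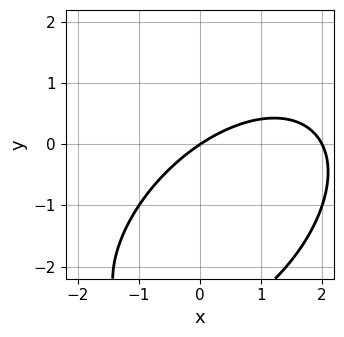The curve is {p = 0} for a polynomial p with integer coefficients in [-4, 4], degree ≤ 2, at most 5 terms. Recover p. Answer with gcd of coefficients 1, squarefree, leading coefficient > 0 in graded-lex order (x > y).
(a) deg p = 2. The shape is more complex than any degree-1 curve.
(b) From the visible intercepts: among the integer gridlines, it crosses the x-axis at x ∈ {0, 2}; one y-axis crossing is at y = 0.
(c) The integer polynomial consistent with all of this is the stated p.

x^2 - x*y + y^2 - 2*x + 3*y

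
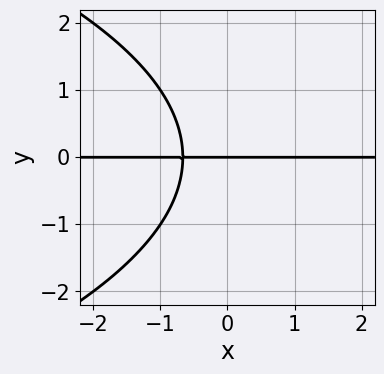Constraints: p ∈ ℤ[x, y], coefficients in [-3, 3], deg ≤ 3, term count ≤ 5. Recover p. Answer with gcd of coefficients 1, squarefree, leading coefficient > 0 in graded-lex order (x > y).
First, the degree is 3 — the shape is more complex than any degree-2 curve.
Then, from the visible intercepts: it meets the y-axis at y = 0 (among the integer gridlines); the visible x-axis segment lies entirely on the curve.
Finally, these observations pin down the coefficients.

y^3 + 3*x*y + 2*y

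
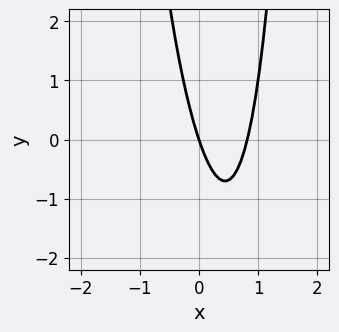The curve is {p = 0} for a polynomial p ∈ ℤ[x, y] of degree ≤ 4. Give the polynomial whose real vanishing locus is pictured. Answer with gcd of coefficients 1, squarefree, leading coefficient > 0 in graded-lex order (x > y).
1. deg p = 4.
2. Against the integer gridlines: one y-axis crossing is at y = 0; it crosses the x-axis at the gridline x = 0.
3. Assembling these constraints gives the stated polynomial.

x^4 + 3*x^2 - 3*x - y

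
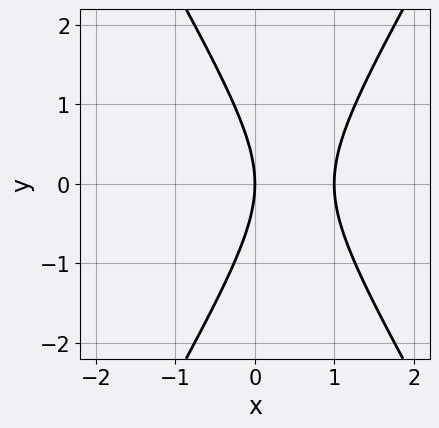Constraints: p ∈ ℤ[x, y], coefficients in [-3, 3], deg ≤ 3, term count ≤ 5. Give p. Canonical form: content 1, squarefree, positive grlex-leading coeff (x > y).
(a) Degree: a generic line meets the curve in up to 2 points, so deg p = 2.
(b) Symmetries: mirror symmetry y ↦ −y ⇒ only even powers of y.
(c) From the visible intercepts: it crosses the y-axis at the gridline y = 0; the x-axis gridline crossings are at x ∈ {0, 1}.
(d) Solving for integer coefficients yields p as stated.

3*x^2 - y^2 - 3*x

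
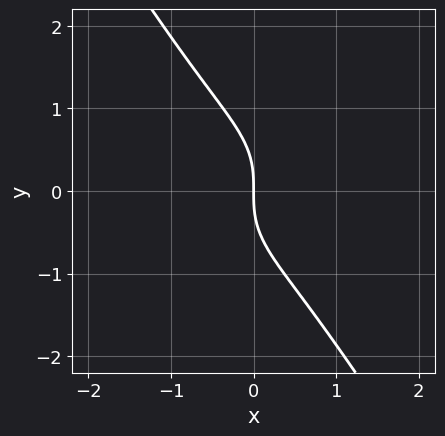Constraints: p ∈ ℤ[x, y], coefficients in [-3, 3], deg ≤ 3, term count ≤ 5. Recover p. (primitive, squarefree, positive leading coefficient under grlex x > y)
3*x^3 + 2*x*y^2 + 2*y^3 + 3*x

1. Degree: a generic line meets the curve in up to 3 points, so deg p = 3.
2. From the visible intercepts: it crosses the x-axis at the gridline x = 0; it meets the y-axis at y = 0 (among the integer gridlines).
3. These observations pin down the coefficients.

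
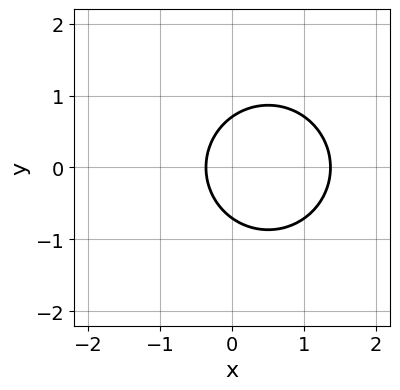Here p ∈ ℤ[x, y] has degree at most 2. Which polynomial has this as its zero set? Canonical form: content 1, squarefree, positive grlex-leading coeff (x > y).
1. deg p = 2.
2. Symmetries: it's symmetric under y → −y, forcing even powers of y.
3. Solving for integer coefficients yields p as stated.

2*x^2 + 2*y^2 - 2*x - 1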